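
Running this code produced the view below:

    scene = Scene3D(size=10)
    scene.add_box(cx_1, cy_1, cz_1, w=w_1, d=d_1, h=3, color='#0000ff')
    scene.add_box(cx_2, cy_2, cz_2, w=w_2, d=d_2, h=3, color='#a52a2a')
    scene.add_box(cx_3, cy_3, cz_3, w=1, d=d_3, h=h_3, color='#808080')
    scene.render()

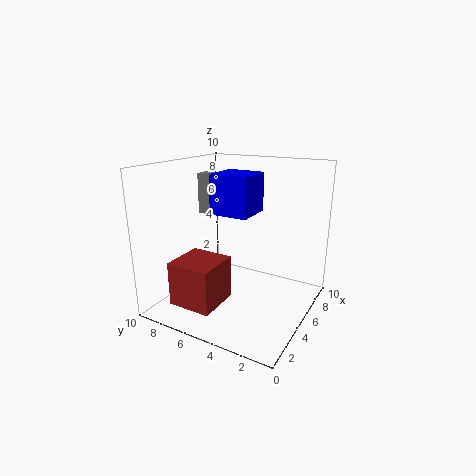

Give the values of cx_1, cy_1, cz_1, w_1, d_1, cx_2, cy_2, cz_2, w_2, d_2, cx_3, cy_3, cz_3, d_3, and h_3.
cx_1 = 6; cy_1 = 5; cz_1 = 6; w_1 = 3; d_1 = 3; cx_2 = 1; cy_2 = 5; cz_2 = 1; w_2 = 3; d_2 = 3; cx_3 = 6; cy_3 = 8; cz_3 = 6; d_3 = 1; h_3 = 3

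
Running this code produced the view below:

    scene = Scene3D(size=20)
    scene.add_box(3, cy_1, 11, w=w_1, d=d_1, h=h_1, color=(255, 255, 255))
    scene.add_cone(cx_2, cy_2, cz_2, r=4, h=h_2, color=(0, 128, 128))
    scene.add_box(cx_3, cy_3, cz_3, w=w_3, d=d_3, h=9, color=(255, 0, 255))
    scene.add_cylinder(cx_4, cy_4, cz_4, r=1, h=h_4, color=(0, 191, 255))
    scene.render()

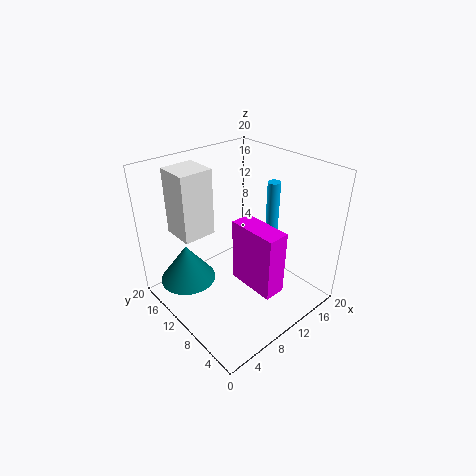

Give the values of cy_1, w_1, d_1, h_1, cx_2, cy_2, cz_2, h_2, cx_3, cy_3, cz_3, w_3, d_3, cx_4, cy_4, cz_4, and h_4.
cy_1 = 12; w_1 = 4.5; d_1 = 4.5; h_1 = 9; cx_2 = 4.5; cy_2 = 15; cz_2 = 3; h_2 = 5.5; cx_3 = 9; cy_3 = 3; cz_3 = 4; w_3 = 3; d_3 = 7; cx_4 = 18.5; cy_4 = 11.5; cz_4 = 6; h_4 = 9.5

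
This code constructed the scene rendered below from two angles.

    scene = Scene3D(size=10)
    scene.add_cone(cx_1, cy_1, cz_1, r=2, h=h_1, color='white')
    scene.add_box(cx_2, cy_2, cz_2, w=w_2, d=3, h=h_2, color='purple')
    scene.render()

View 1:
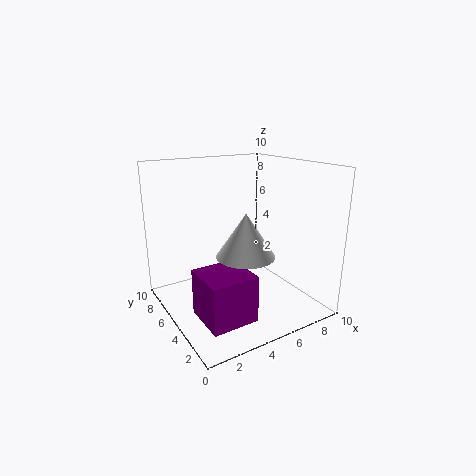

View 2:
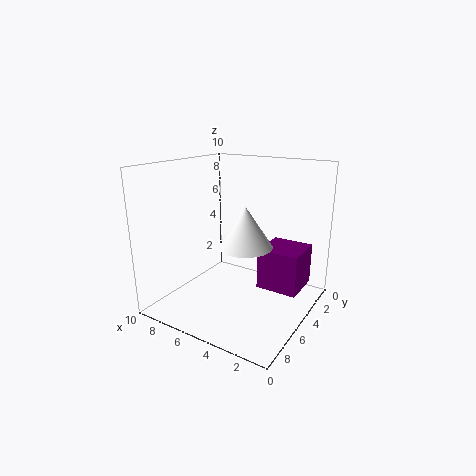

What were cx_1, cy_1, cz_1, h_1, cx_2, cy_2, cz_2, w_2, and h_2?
cx_1 = 5
cy_1 = 4
cz_1 = 4
h_1 = 3
cx_2 = 1
cy_2 = 1
cz_2 = 1
w_2 = 3
h_2 = 3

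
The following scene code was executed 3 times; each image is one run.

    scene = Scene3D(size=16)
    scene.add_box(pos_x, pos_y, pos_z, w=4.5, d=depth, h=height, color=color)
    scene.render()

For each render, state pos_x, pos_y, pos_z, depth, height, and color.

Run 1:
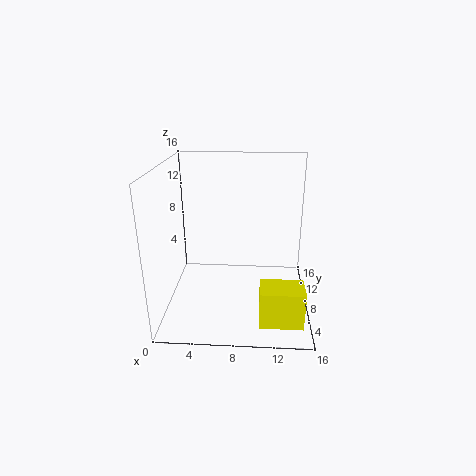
pos_x = 10.5
pos_y = 1.5
pos_z = 1
depth = 3
height = 4
color = 'yellow'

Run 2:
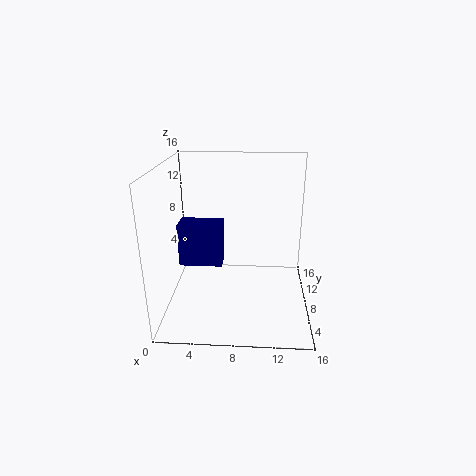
pos_x = 2
pos_y = 5
pos_z = 6
depth = 2.5
height = 4.5
color = 'navy'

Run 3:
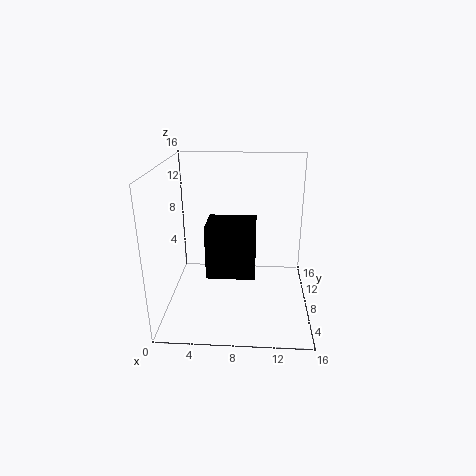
pos_x = 5.5
pos_y = 1
pos_z = 7
depth = 3.5
height = 5
color = 'black'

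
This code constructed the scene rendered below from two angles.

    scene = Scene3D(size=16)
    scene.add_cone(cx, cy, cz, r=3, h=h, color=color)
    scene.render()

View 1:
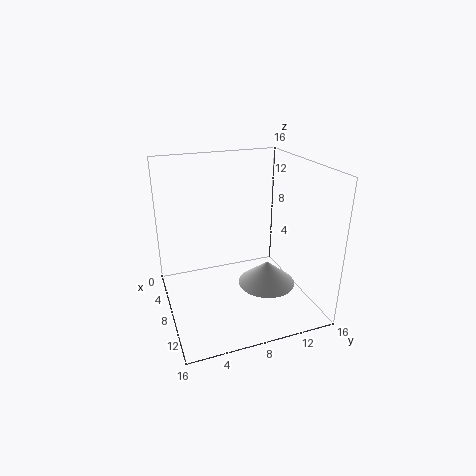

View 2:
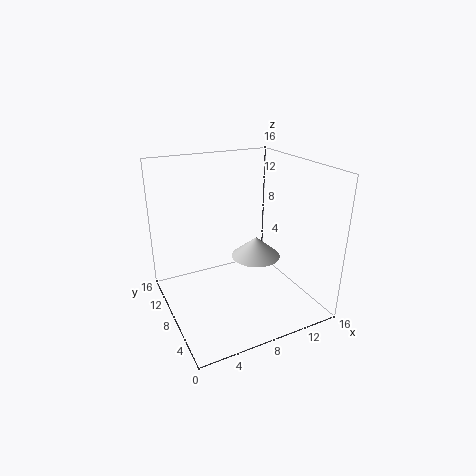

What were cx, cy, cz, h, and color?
cx = 11.5
cy = 10
cz = 4
h = 2.5
color = 'lightgray'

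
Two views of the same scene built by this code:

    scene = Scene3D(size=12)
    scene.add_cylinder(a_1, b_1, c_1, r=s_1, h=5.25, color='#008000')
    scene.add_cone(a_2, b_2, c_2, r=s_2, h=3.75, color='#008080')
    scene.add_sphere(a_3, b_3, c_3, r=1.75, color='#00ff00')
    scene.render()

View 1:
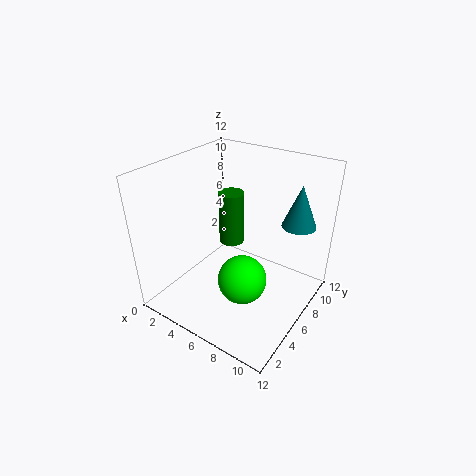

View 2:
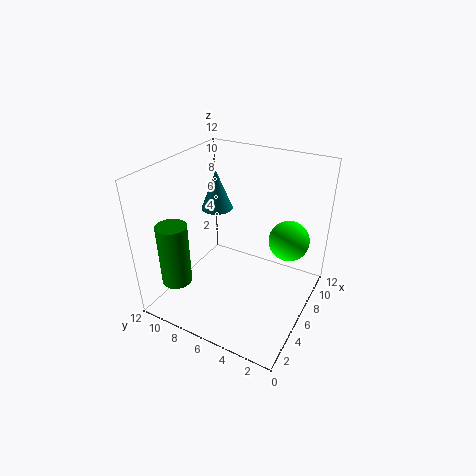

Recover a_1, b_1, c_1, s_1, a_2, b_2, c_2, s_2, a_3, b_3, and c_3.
a_1 = 2.5
b_1 = 10
c_1 = 2.5
s_1 = 1.25
a_2 = 9.5
b_2 = 10.25
c_2 = 6.25
s_2 = 1.5
a_3 = 8.75
b_3 = 2.5
c_3 = 5.25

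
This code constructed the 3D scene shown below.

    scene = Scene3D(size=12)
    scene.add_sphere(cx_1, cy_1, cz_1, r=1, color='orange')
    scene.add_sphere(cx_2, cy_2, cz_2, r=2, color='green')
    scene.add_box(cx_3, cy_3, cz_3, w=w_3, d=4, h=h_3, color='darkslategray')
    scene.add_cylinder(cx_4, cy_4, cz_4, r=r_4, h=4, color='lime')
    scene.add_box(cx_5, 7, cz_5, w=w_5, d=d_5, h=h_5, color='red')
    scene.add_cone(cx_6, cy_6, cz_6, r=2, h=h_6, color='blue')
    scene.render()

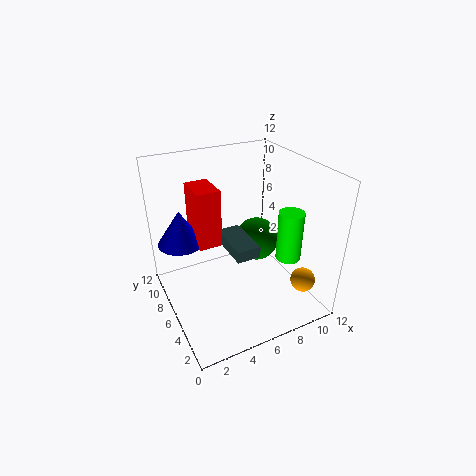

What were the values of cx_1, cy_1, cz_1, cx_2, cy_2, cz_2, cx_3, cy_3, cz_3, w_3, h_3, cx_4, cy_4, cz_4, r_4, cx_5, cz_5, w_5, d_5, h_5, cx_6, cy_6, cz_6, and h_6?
cx_1 = 10; cy_1 = 2; cz_1 = 3; cx_2 = 9; cy_2 = 8; cz_2 = 4; cx_3 = 5; cy_3 = 4; cz_3 = 5; w_3 = 2; h_3 = 1; cx_4 = 9; cy_4 = 3; cz_4 = 5; r_4 = 1; cx_5 = 3; cz_5 = 5; w_5 = 2; d_5 = 3; h_5 = 5; cx_6 = 2; cy_6 = 9; cz_6 = 5; h_6 = 3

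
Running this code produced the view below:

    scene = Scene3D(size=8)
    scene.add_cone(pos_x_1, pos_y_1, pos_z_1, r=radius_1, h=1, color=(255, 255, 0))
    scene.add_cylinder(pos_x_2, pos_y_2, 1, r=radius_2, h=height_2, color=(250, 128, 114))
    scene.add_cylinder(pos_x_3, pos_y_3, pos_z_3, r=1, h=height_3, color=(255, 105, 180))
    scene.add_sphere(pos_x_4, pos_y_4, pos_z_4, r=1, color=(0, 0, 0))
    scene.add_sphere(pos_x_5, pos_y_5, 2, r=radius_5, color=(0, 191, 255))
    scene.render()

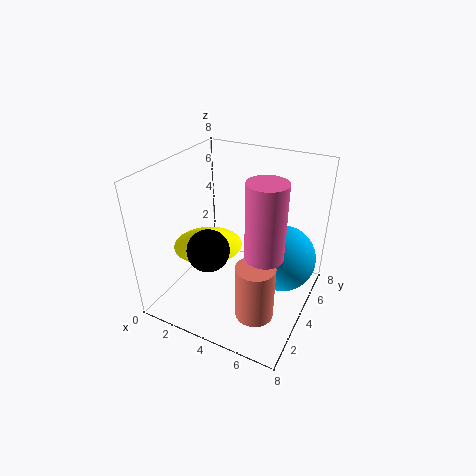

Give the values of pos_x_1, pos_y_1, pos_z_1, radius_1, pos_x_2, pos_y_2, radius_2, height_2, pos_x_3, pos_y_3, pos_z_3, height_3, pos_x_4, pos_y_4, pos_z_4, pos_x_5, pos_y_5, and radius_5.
pos_x_1 = 2; pos_y_1 = 4; pos_z_1 = 3; radius_1 = 2; pos_x_2 = 6; pos_y_2 = 2; radius_2 = 1; height_2 = 3; pos_x_3 = 6; pos_y_3 = 3; pos_z_3 = 4; height_3 = 4; pos_x_4 = 4; pos_y_4 = 1; pos_z_4 = 5; pos_x_5 = 6; pos_y_5 = 6; radius_5 = 2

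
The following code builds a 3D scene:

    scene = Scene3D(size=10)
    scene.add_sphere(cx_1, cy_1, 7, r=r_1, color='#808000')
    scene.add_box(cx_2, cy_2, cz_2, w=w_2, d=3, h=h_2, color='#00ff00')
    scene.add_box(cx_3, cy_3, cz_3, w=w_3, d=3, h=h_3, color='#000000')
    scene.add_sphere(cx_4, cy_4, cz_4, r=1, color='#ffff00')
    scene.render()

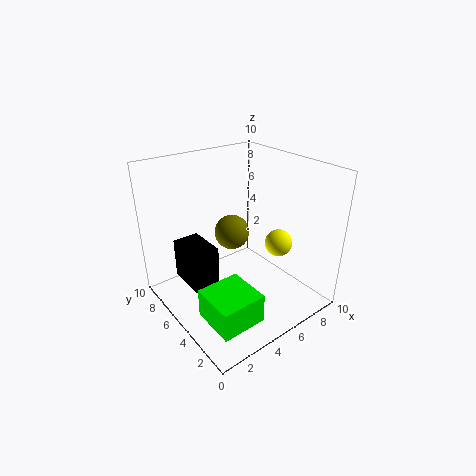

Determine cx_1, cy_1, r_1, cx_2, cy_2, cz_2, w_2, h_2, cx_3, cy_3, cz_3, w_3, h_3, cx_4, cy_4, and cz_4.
cx_1 = 3
cy_1 = 3
r_1 = 1
cx_2 = 1
cy_2 = 1
cz_2 = 1
w_2 = 3
h_2 = 2
cx_3 = 2
cy_3 = 6
cz_3 = 1
w_3 = 2
h_3 = 3
cx_4 = 8
cy_4 = 4
cz_4 = 4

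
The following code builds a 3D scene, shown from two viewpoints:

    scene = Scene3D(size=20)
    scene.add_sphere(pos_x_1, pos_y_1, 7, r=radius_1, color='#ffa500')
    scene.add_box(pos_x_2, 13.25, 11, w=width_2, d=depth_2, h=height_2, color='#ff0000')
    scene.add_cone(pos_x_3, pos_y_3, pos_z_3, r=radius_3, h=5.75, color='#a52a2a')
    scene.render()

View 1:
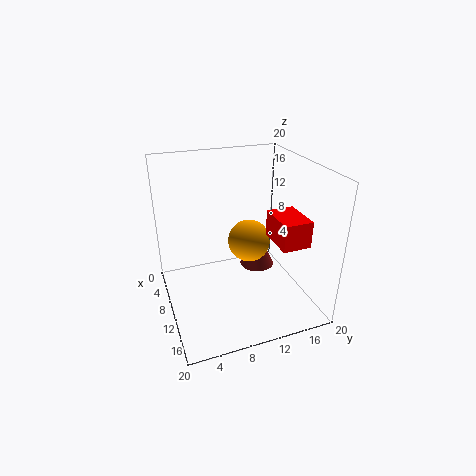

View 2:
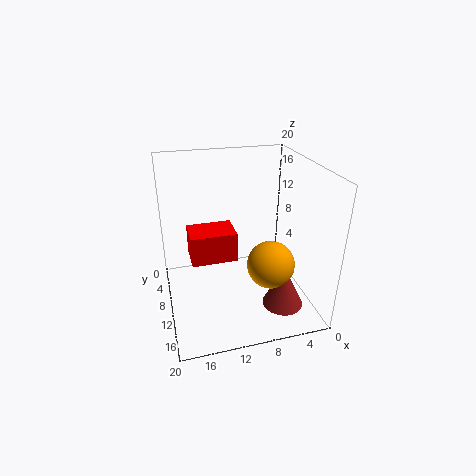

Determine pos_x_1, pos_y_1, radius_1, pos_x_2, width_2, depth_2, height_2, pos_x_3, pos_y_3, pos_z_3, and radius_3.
pos_x_1 = 6.25
pos_y_1 = 13.25
radius_1 = 3.25
pos_x_2 = 12
width_2 = 5.25
depth_2 = 3.75
height_2 = 3.5
pos_x_3 = 5
pos_y_3 = 15.25
pos_z_3 = 1.75
radius_3 = 2.75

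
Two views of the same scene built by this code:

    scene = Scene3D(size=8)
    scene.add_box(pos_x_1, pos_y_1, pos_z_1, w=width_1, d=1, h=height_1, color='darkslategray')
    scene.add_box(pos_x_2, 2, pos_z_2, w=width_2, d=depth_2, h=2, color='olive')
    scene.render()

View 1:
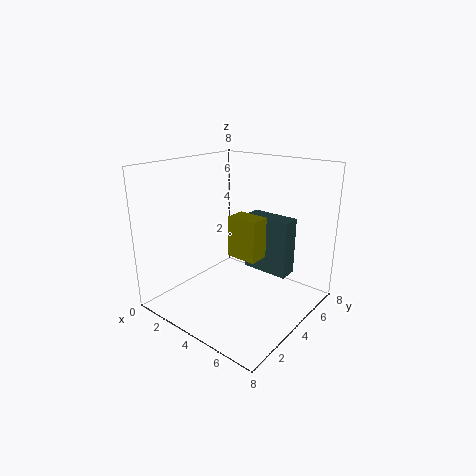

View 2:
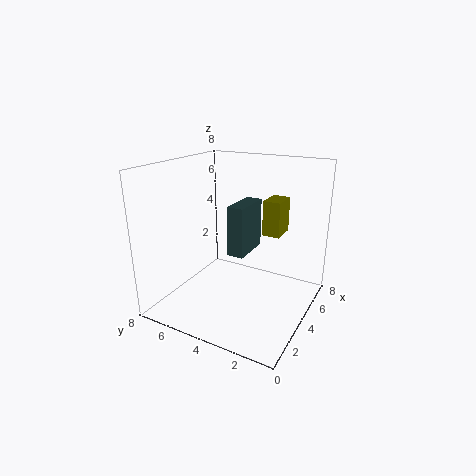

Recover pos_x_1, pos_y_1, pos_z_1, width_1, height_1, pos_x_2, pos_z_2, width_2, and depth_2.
pos_x_1 = 4.5; pos_y_1 = 4; pos_z_1 = 2.5; width_1 = 2.5; height_1 = 3; pos_x_2 = 5; pos_z_2 = 4; width_2 = 1.5; depth_2 = 1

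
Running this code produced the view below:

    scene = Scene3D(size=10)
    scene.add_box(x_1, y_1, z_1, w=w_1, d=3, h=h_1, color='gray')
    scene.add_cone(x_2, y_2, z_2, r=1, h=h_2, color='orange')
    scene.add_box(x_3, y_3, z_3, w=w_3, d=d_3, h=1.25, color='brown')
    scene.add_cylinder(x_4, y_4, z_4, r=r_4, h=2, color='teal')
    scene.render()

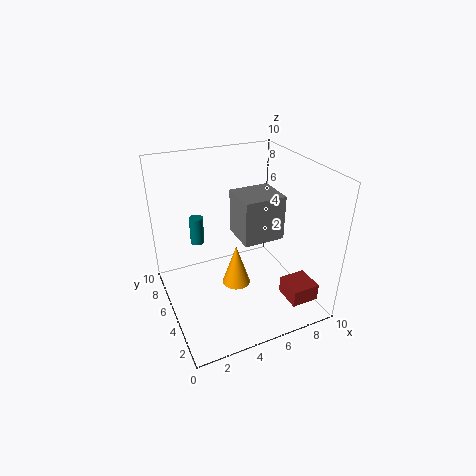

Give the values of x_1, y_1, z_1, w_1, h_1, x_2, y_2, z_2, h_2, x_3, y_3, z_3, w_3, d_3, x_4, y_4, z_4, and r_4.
x_1 = 6
y_1 = 5.75
z_1 = 3.5
w_1 = 3.25
h_1 = 3.5
x_2 = 4.75
y_2 = 4.75
z_2 = 1.5
h_2 = 3
x_3 = 7.75
y_3 = 1.5
z_3 = 0.5
w_3 = 2
d_3 = 2
x_4 = 2.75
y_4 = 7.25
z_4 = 4
r_4 = 0.5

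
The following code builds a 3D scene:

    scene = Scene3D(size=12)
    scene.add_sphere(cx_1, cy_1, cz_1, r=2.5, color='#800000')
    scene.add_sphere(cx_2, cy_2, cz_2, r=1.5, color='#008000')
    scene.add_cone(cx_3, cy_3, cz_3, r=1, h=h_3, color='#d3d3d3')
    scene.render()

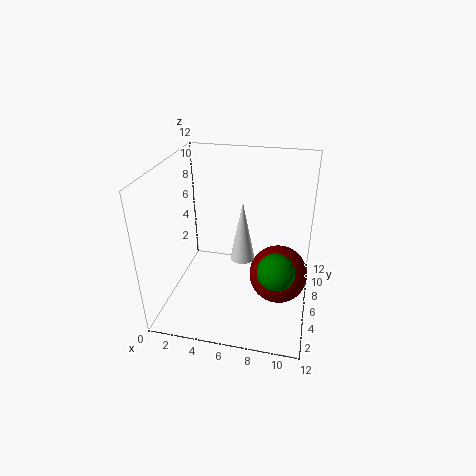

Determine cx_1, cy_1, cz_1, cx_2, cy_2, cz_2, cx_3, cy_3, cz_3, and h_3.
cx_1 = 9.5, cy_1 = 6.5, cz_1 = 2.5, cx_2 = 9.5, cy_2 = 4, cz_2 = 4.5, cx_3 = 6.5, cy_3 = 5.5, cz_3 = 4.5, h_3 = 5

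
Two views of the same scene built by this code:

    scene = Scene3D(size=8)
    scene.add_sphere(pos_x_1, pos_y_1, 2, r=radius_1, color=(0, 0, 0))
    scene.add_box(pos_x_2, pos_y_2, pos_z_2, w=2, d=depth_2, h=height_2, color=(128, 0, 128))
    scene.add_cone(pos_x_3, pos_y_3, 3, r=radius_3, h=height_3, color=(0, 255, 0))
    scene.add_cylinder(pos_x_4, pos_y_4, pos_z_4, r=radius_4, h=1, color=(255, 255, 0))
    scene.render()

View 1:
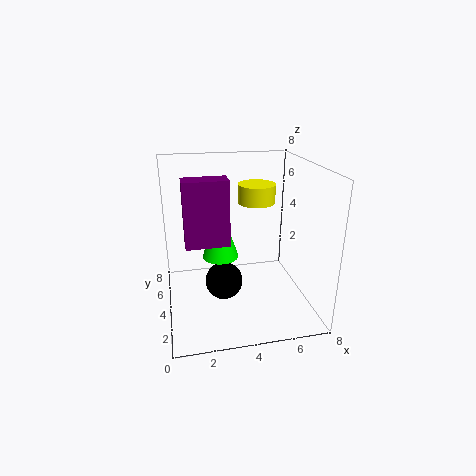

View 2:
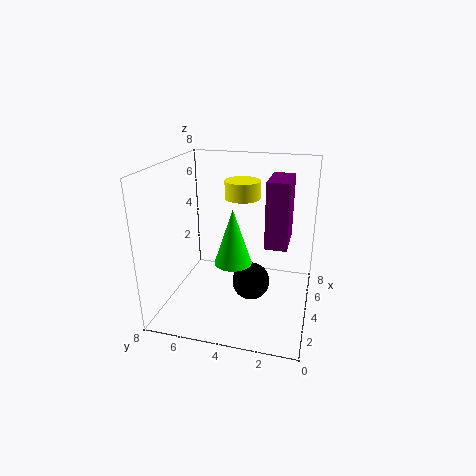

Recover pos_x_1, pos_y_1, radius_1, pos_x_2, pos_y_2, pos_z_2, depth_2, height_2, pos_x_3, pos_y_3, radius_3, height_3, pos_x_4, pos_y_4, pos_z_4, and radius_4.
pos_x_1 = 3, pos_y_1 = 3, radius_1 = 1, pos_x_2 = 1, pos_y_2 = 1, pos_z_2 = 5, depth_2 = 1, height_2 = 3, pos_x_3 = 3, pos_y_3 = 4, radius_3 = 1, height_3 = 3, pos_x_4 = 5, pos_y_4 = 4, pos_z_4 = 6, radius_4 = 1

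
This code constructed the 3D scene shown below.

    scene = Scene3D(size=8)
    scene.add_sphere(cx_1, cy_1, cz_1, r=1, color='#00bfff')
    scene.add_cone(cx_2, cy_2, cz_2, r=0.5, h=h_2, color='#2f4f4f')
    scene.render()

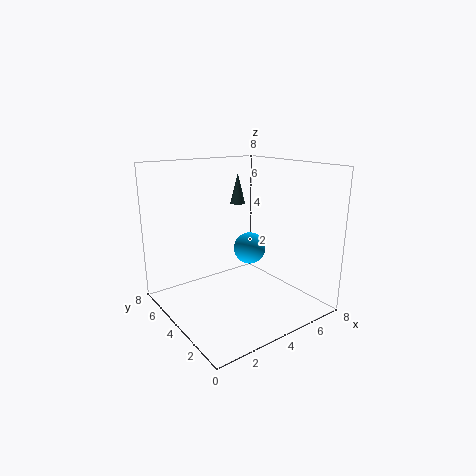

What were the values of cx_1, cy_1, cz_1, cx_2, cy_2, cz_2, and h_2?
cx_1 = 6, cy_1 = 5.5, cz_1 = 2.5, cx_2 = 6.5, cy_2 = 7.5, cz_2 = 5, h_2 = 2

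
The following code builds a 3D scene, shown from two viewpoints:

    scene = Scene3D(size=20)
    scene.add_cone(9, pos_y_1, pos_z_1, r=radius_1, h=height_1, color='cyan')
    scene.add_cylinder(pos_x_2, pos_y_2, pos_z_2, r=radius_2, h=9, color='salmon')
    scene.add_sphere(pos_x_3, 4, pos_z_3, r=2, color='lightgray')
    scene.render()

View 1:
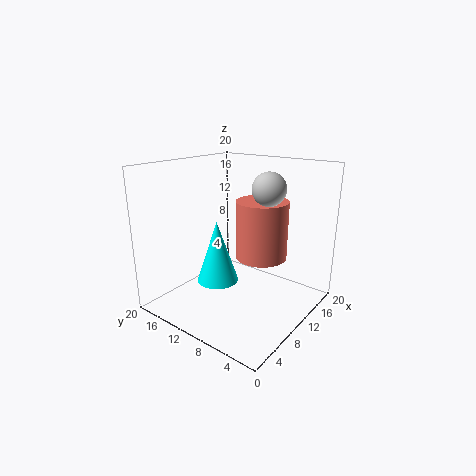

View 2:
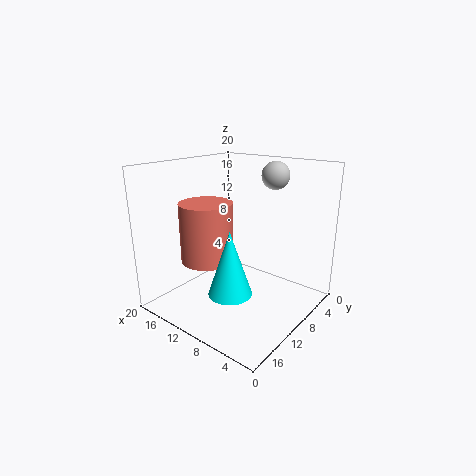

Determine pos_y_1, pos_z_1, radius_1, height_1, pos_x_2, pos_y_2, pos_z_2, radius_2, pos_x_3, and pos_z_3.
pos_y_1 = 13, pos_z_1 = 3, radius_1 = 3, height_1 = 9, pos_x_2 = 16, pos_y_2 = 10, pos_z_2 = 5, radius_2 = 4, pos_x_3 = 8, pos_z_3 = 18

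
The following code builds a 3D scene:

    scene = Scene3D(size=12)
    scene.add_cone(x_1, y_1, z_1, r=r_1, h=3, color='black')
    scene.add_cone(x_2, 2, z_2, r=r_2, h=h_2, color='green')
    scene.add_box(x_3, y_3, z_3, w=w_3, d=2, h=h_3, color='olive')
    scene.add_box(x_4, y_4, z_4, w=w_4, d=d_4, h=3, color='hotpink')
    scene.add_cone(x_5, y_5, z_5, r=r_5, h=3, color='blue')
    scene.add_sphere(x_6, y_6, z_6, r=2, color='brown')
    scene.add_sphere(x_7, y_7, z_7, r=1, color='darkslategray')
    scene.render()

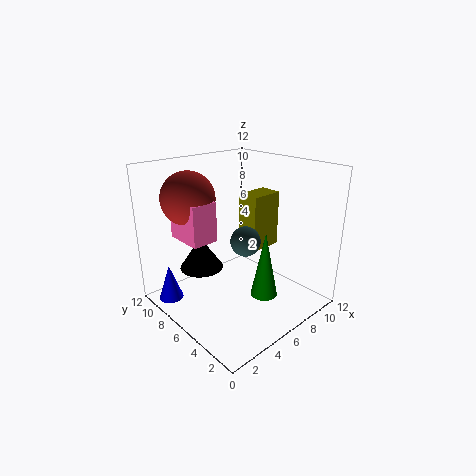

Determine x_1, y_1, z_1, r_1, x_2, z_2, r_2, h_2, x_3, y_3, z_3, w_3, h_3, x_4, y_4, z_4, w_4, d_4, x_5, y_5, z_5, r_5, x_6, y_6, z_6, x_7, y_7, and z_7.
x_1 = 5, y_1 = 10, z_1 = 2, r_1 = 2, x_2 = 5, z_2 = 3, r_2 = 1, h_2 = 5, x_3 = 8, y_3 = 6, z_3 = 4, w_3 = 3, h_3 = 5, x_4 = 1, y_4 = 5, z_4 = 7, w_4 = 2, d_4 = 3, x_5 = 1, y_5 = 9, z_5 = 1, r_5 = 1, x_6 = 2, y_6 = 7, z_6 = 10, x_7 = 3, y_7 = 2, z_7 = 8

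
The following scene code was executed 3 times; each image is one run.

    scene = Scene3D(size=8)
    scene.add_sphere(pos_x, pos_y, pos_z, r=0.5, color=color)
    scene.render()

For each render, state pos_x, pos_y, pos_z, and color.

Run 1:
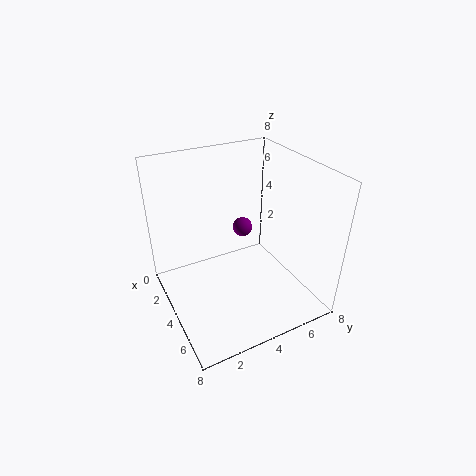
pos_x = 4.5
pos_y = 4
pos_z = 5
color = 'purple'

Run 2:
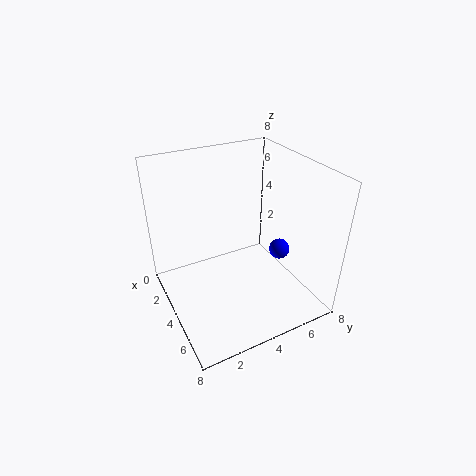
pos_x = 6.5
pos_y = 5
pos_z = 4.5
color = 'blue'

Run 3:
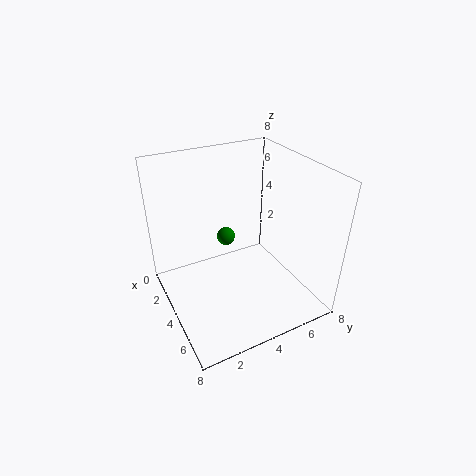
pos_x = 3.5
pos_y = 3.5
pos_z = 4
color = 'green'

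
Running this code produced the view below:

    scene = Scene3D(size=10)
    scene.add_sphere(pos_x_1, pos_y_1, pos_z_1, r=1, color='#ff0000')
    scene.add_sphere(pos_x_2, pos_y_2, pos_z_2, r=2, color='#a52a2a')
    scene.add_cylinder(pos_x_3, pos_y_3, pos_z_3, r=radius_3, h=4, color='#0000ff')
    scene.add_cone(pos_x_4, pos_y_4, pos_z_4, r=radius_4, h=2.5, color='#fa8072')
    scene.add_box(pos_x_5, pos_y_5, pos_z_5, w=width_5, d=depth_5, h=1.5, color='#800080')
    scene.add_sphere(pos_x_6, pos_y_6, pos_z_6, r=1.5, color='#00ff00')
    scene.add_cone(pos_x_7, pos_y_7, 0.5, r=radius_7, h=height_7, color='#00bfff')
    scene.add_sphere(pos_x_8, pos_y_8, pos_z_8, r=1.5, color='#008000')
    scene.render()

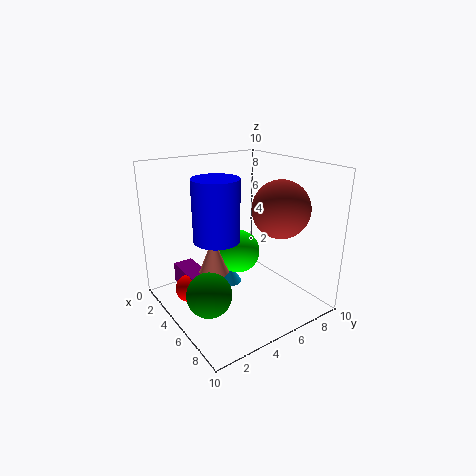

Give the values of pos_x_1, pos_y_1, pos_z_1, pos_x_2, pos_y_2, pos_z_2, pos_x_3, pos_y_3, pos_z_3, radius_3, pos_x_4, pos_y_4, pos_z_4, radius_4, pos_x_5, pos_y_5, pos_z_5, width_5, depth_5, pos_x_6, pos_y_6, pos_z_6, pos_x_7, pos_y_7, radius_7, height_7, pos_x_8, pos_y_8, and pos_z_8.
pos_x_1 = 3, pos_y_1 = 2, pos_z_1 = 1, pos_x_2 = 6.5, pos_y_2 = 7.5, pos_z_2 = 7, pos_x_3 = 5.5, pos_y_3 = 3, pos_z_3 = 5.5, radius_3 = 1.5, pos_x_4 = 5, pos_y_4 = 3, pos_z_4 = 3, radius_4 = 1, pos_x_5 = 0.5, pos_y_5 = 2, pos_z_5 = 0.5, width_5 = 3, depth_5 = 1.5, pos_x_6 = 5, pos_y_6 = 5, pos_z_6 = 4, pos_x_7 = 3, pos_y_7 = 5.5, radius_7 = 1, height_7 = 1.5, pos_x_8 = 6, pos_y_8 = 2, pos_z_8 = 2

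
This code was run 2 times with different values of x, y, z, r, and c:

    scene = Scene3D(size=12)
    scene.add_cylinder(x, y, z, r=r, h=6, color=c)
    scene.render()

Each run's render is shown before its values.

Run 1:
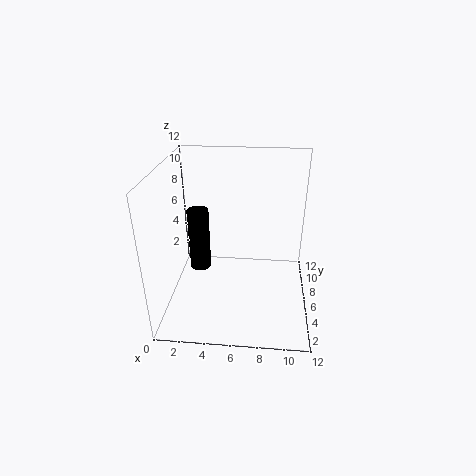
x = 2, y = 9, z = 1, r = 1, c = 'black'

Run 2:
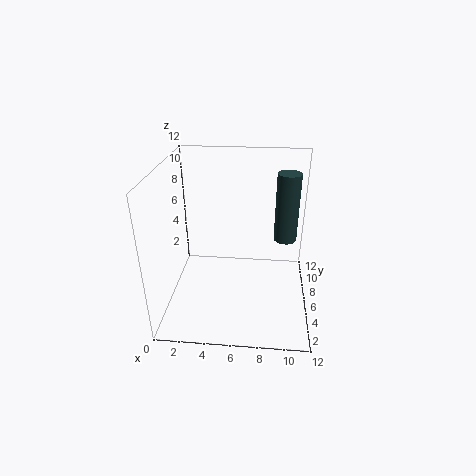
x = 10, y = 8, z = 5, r = 1, c = 'darkslategray'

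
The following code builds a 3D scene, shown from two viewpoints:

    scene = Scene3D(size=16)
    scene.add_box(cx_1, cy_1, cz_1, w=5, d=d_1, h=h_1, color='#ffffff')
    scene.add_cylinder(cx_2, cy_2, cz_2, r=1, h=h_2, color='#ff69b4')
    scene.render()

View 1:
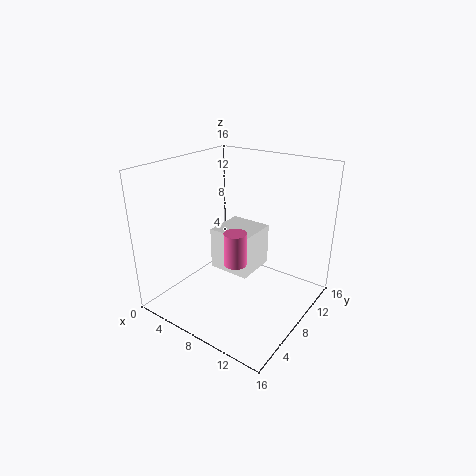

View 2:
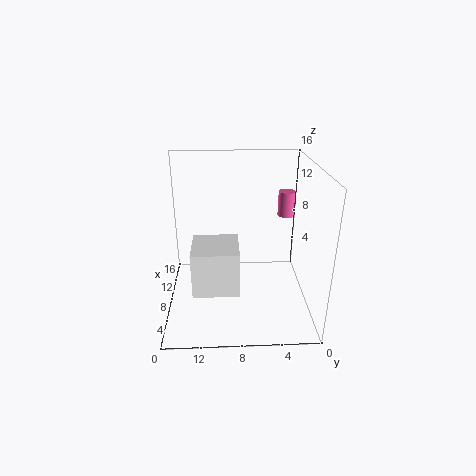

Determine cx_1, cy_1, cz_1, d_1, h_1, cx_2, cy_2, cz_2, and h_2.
cx_1 = 4; cy_1 = 8; cz_1 = 3; d_1 = 5; h_1 = 5; cx_2 = 12; cy_2 = 2; cz_2 = 9; h_2 = 3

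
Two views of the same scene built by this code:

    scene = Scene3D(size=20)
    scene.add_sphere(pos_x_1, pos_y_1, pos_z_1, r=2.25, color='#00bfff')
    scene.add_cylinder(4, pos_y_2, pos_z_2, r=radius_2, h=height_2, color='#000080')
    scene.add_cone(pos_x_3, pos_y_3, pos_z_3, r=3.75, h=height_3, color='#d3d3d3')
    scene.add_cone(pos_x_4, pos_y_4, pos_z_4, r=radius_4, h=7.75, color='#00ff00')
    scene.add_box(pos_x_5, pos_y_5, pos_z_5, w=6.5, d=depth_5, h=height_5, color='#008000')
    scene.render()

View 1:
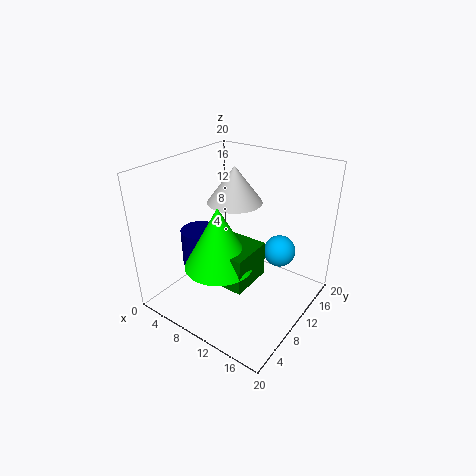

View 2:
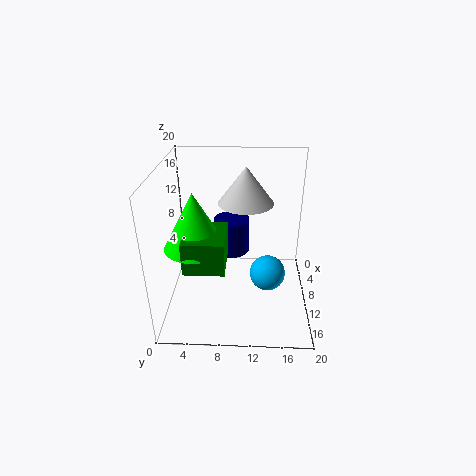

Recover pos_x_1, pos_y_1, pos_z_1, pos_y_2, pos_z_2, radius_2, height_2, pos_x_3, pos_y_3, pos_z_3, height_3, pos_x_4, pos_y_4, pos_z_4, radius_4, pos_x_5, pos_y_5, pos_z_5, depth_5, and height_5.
pos_x_1 = 14.5
pos_y_1 = 14
pos_z_1 = 7.5
pos_y_2 = 8.75
pos_z_2 = 4.5
radius_2 = 2.75
height_2 = 5.5
pos_x_3 = 8.75
pos_y_3 = 11
pos_z_3 = 14.75
height_3 = 5
pos_x_4 = 11.25
pos_y_4 = 4.25
pos_z_4 = 9.25
radius_4 = 4.25
pos_x_5 = 8.75
pos_y_5 = 3
pos_z_5 = 7.25
depth_5 = 5.5
height_5 = 4.5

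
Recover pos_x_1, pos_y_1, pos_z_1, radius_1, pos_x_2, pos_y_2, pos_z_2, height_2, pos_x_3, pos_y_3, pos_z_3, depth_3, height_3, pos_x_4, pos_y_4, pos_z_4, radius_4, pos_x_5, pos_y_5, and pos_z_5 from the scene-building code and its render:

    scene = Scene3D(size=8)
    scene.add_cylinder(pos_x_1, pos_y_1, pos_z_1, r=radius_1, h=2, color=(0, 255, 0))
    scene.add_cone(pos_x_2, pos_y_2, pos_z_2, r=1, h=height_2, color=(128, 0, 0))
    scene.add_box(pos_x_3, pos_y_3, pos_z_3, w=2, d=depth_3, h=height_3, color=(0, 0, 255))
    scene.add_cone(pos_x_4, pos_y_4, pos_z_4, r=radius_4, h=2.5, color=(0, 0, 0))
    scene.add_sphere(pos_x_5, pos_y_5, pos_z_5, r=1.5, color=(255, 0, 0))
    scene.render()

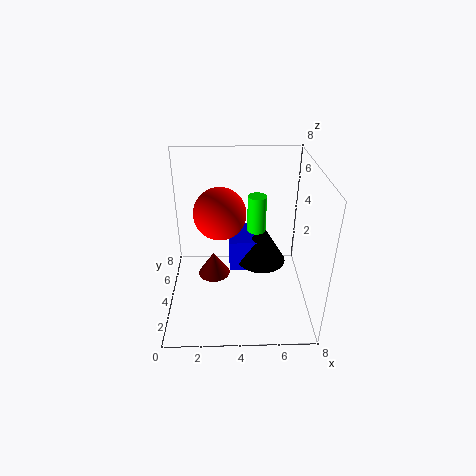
pos_x_1 = 5; pos_y_1 = 4; pos_z_1 = 4.5; radius_1 = 0.5; pos_x_2 = 2.5; pos_y_2 = 5.5; pos_z_2 = 0.5; height_2 = 1.5; pos_x_3 = 3.5; pos_y_3 = 5; pos_z_3 = 1; depth_3 = 2.5; height_3 = 2; pos_x_4 = 5.5; pos_y_4 = 5.5; pos_z_4 = 1.5; radius_4 = 1.5; pos_x_5 = 3; pos_y_5 = 5; pos_z_5 = 5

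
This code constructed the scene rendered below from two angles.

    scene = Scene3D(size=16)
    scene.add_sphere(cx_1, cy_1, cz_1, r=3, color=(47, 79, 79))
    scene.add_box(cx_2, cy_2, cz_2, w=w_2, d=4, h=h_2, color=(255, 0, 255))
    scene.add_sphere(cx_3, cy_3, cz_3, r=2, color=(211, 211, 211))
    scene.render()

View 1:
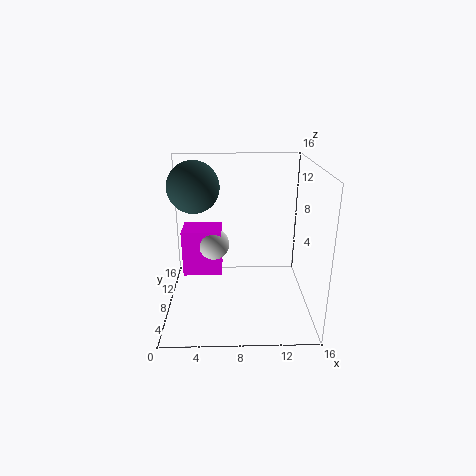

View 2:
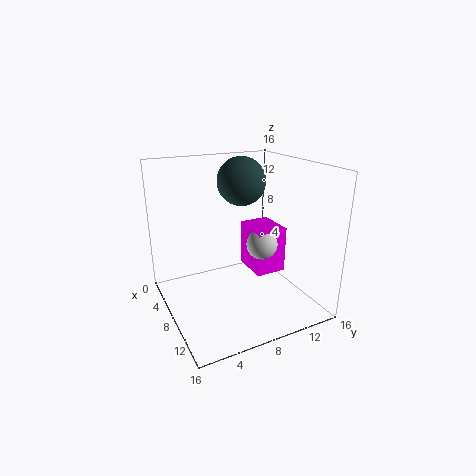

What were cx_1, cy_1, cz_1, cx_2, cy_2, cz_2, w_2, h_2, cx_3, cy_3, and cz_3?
cx_1 = 3; cy_1 = 11; cz_1 = 13; cx_2 = 1; cy_2 = 12; cz_2 = 1; w_2 = 5; h_2 = 6; cx_3 = 5; cy_3 = 13; cz_3 = 5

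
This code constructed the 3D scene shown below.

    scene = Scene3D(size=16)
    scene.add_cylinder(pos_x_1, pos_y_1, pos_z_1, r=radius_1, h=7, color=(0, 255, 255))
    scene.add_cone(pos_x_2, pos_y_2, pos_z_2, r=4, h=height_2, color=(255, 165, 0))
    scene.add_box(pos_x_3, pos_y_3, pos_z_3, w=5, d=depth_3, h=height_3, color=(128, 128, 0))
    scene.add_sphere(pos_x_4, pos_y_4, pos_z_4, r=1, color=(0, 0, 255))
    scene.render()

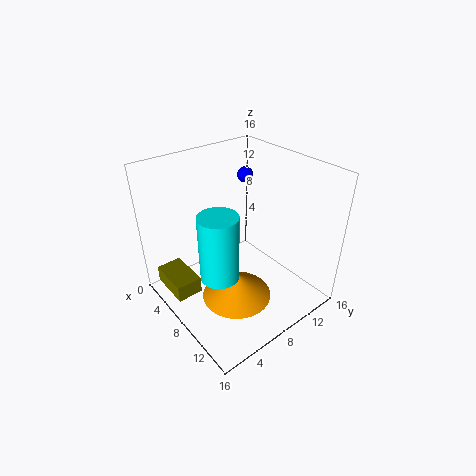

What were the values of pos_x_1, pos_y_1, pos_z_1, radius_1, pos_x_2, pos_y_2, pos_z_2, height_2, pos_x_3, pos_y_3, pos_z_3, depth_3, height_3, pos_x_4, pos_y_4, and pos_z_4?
pos_x_1 = 10; pos_y_1 = 4; pos_z_1 = 6; radius_1 = 2; pos_x_2 = 9; pos_y_2 = 7; pos_z_2 = 1; height_2 = 3; pos_x_3 = 1; pos_y_3 = 1; pos_z_3 = 1; depth_3 = 3; height_3 = 2; pos_x_4 = 2; pos_y_4 = 14; pos_z_4 = 12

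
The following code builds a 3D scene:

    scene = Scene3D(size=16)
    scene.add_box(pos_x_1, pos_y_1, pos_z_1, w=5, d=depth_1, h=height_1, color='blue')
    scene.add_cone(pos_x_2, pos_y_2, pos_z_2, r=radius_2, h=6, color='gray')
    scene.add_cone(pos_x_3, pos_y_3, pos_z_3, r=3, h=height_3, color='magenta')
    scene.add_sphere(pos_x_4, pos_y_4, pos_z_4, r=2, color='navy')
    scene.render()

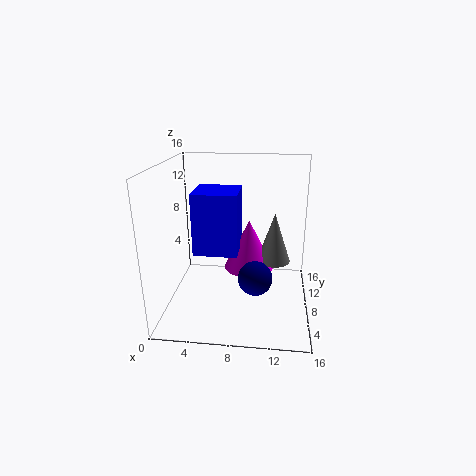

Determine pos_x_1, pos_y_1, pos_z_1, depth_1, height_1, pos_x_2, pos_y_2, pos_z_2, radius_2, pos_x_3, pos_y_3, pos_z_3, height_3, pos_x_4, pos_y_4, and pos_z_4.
pos_x_1 = 3, pos_y_1 = 7, pos_z_1 = 6, depth_1 = 5, height_1 = 7, pos_x_2 = 12, pos_y_2 = 11, pos_z_2 = 4, radius_2 = 2, pos_x_3 = 9, pos_y_3 = 11, pos_z_3 = 3, height_3 = 6, pos_x_4 = 10, pos_y_4 = 8, pos_z_4 = 3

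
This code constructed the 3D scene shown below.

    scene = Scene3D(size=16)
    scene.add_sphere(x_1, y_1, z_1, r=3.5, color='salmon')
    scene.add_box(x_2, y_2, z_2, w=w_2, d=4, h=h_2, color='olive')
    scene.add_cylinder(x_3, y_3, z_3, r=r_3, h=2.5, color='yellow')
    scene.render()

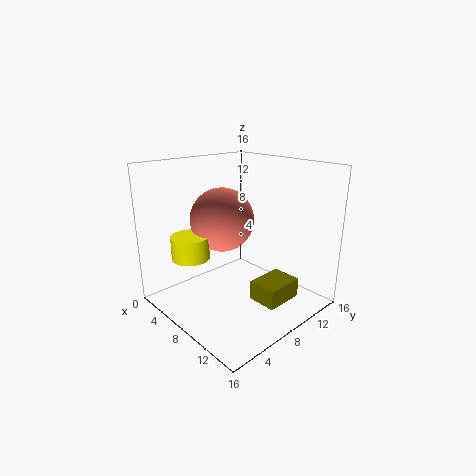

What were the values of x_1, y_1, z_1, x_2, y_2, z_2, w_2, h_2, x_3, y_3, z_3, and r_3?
x_1 = 6.5; y_1 = 7; z_1 = 10; x_2 = 12; y_2 = 6; z_2 = 3; w_2 = 3; h_2 = 2; x_3 = 6; y_3 = 3; z_3 = 6.5; r_3 = 2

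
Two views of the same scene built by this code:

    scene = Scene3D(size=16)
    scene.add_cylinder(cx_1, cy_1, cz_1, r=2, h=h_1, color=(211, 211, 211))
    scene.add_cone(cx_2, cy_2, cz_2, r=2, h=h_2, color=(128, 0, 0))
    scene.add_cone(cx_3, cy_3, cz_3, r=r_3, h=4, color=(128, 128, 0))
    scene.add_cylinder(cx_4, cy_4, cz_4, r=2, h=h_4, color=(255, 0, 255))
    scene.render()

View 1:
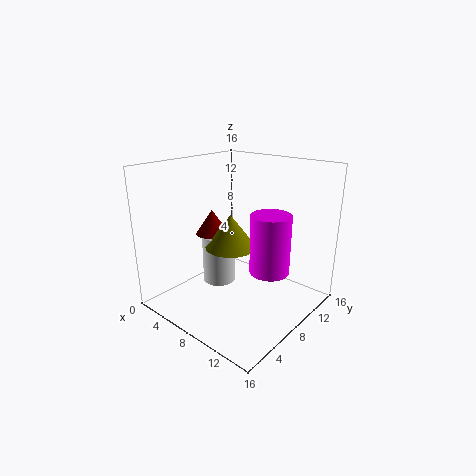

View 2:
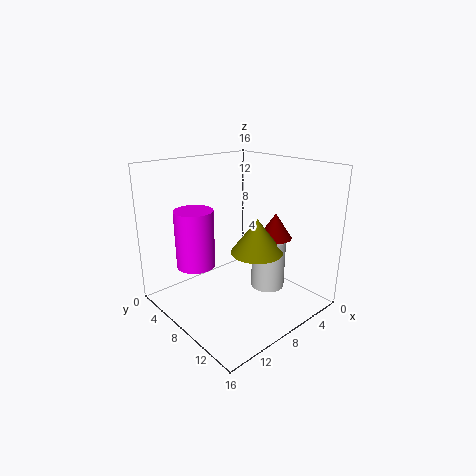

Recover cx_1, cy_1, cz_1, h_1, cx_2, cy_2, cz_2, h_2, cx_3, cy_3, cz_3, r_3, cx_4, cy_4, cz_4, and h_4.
cx_1 = 4
cy_1 = 9
cz_1 = 1
h_1 = 6
cx_2 = 3
cy_2 = 9
cz_2 = 7
h_2 = 3
cx_3 = 6
cy_3 = 9
cz_3 = 6
r_3 = 3
cx_4 = 13
cy_4 = 7
cz_4 = 6
h_4 = 6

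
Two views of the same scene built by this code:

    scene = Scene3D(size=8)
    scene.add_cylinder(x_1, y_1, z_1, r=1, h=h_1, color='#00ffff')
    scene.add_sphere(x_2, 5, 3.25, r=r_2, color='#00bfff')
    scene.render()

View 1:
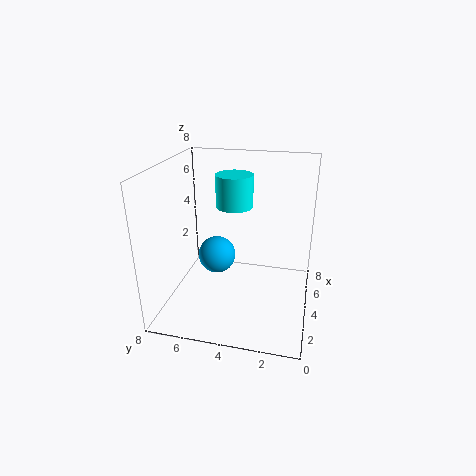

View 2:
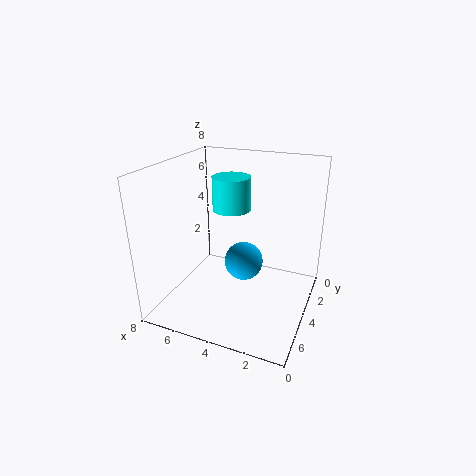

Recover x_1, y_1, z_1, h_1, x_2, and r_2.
x_1 = 4.25
y_1 = 4.25
z_1 = 5.75
h_1 = 1.75
x_2 = 3.25
r_2 = 1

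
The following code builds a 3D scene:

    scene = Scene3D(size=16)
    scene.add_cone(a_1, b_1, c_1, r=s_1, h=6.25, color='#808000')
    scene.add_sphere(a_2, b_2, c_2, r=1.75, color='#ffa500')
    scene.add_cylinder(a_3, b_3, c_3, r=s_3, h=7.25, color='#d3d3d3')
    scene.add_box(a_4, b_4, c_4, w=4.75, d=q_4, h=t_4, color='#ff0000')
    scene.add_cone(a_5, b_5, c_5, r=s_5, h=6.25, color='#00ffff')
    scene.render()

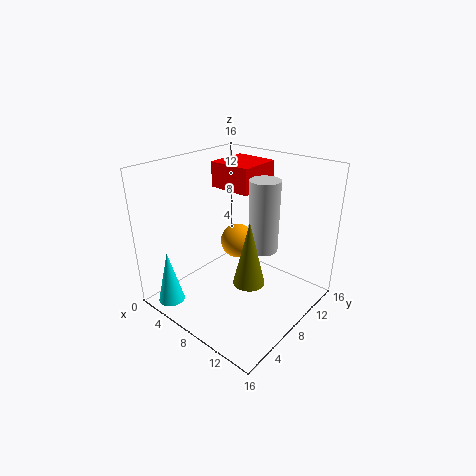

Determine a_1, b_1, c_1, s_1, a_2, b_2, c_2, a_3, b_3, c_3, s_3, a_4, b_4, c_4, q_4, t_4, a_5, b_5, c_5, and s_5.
a_1 = 12.75, b_1 = 4, c_1 = 6.5, s_1 = 1.5, a_2 = 9.25, b_2 = 6.5, c_2 = 8.75, a_3 = 11.75, b_3 = 7.5, c_3 = 8.25, s_3 = 1.5, a_4 = 4.5, b_4 = 7.75, c_4 = 13.25, q_4 = 4.75, t_4 = 2.75, a_5 = 2.5, b_5 = 2.25, c_5 = 0.25, s_5 = 1.5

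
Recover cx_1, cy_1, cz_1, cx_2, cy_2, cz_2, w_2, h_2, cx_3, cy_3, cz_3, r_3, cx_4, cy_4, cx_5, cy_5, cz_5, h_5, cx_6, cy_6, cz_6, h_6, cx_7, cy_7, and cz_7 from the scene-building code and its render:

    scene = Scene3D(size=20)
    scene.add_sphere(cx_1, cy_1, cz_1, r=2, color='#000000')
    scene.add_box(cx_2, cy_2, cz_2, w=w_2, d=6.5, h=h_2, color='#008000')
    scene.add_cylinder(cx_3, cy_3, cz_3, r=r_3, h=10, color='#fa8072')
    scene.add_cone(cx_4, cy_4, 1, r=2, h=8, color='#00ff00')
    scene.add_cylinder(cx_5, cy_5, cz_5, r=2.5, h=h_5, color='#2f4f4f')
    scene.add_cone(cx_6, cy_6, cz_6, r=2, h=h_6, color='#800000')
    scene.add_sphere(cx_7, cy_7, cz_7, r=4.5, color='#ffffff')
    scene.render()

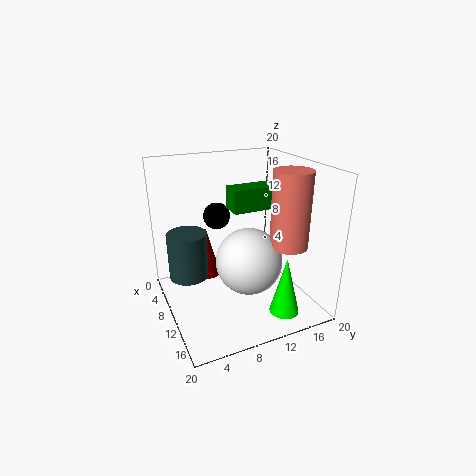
cx_1 = 4.5, cy_1 = 9, cz_1 = 11.5, cx_2 = 9.5, cy_2 = 8.5, cz_2 = 14.5, w_2 = 3, h_2 = 3, cx_3 = 15, cy_3 = 15, cz_3 = 10, r_3 = 2.5, cx_4 = 16.5, cy_4 = 14, cx_5 = 11, cy_5 = 2.5, cz_5 = 6.5, h_5 = 6, cx_6 = 5, cy_6 = 7, cz_6 = 2.5, h_6 = 7.5, cx_7 = 12.5, cy_7 = 10.5, cz_7 = 7.5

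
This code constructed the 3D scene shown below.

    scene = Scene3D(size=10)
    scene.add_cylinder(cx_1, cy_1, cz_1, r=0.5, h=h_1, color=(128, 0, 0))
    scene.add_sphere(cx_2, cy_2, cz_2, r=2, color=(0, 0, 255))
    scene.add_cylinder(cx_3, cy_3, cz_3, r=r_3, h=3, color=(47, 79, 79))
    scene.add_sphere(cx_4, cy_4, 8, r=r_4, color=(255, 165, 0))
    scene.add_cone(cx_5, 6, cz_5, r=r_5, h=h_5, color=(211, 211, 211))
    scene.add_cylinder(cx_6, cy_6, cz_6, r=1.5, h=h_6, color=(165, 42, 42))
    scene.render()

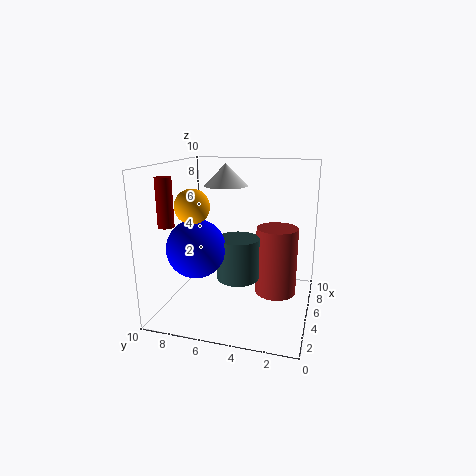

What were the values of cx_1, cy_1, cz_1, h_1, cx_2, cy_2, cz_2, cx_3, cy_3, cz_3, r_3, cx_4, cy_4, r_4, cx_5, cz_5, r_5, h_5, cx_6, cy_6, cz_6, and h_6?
cx_1 = 1.5
cy_1 = 8.5
cz_1 = 6.5
h_1 = 3
cx_2 = 3.5
cy_2 = 7.5
cz_2 = 4.5
cx_3 = 5
cy_3 = 5
cz_3 = 2
r_3 = 1.5
cx_4 = 1
cy_4 = 6.5
r_4 = 1
cx_5 = 5.5
cz_5 = 8.5
r_5 = 1.5
h_5 = 1.5
cx_6 = 6.5
cy_6 = 2.5
cz_6 = 0.5
h_6 = 5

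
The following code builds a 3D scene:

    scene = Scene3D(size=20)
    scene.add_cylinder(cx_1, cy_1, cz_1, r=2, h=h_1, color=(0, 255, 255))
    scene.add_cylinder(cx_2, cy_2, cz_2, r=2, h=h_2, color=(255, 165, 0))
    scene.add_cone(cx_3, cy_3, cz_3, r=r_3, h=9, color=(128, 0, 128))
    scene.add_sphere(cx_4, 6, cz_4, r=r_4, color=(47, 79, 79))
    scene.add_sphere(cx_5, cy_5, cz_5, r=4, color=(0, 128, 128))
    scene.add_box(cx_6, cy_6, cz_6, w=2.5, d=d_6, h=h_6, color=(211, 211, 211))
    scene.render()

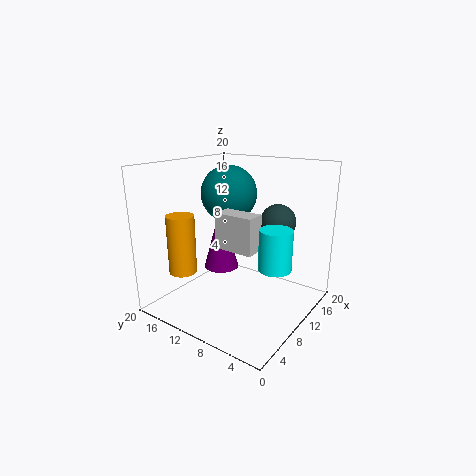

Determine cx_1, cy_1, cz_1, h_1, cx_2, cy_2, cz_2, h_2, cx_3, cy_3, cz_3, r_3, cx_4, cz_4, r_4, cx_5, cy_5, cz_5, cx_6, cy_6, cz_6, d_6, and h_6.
cx_1 = 7; cy_1 = 2.5; cz_1 = 8.5; h_1 = 5; cx_2 = 6; cy_2 = 17; cz_2 = 4.5; h_2 = 8.5; cx_3 = 10; cy_3 = 13; cz_3 = 5; r_3 = 2.5; cx_4 = 14; cz_4 = 12; r_4 = 2.5; cx_5 = 12; cy_5 = 13; cz_5 = 15.5; cx_6 = 4.5; cy_6 = 4.5; cz_6 = 10.5; d_6 = 5; h_6 = 4.5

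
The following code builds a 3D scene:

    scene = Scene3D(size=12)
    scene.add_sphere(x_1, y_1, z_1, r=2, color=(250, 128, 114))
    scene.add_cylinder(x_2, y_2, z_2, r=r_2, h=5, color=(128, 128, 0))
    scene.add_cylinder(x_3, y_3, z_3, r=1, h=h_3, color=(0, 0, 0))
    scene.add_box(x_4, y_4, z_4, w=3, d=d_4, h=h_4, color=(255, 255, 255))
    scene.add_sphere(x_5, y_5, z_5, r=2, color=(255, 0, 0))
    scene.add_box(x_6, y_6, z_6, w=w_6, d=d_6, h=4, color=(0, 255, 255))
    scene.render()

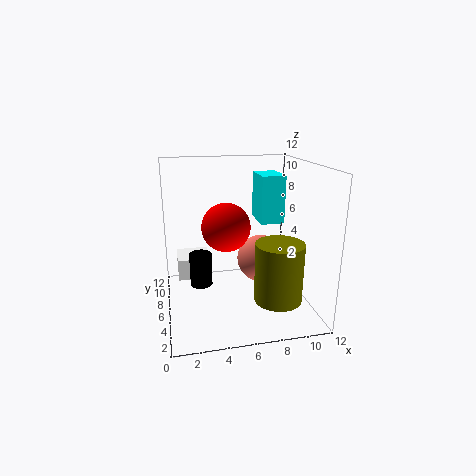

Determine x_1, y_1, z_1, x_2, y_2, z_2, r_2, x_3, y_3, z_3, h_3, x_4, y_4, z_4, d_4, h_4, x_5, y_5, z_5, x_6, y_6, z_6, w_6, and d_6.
x_1 = 8, y_1 = 6, z_1 = 4, x_2 = 9, y_2 = 4, z_2 = 1, r_2 = 2, x_3 = 3, y_3 = 8, z_3 = 1, h_3 = 3, x_4 = 1, y_4 = 9, z_4 = 1, d_4 = 3, h_4 = 2, x_5 = 5, y_5 = 6, z_5 = 7, x_6 = 8, y_6 = 6, z_6 = 7, w_6 = 2, d_6 = 3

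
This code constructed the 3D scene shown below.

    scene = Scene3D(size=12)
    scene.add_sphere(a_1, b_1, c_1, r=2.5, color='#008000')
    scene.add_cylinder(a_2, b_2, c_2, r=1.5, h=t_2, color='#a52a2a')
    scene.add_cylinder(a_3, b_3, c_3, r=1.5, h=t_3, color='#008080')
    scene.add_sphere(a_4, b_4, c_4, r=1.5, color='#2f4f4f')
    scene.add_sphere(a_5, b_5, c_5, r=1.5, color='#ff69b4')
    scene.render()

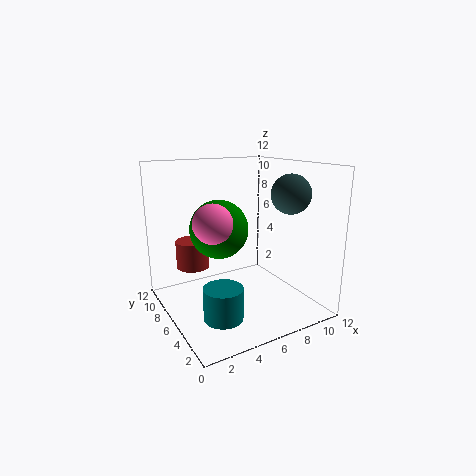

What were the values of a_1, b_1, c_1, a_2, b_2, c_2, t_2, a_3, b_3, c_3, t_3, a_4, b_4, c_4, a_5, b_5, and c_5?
a_1 = 5, b_1 = 7.5, c_1 = 6.5, a_2 = 3.5, b_2 = 10, c_2 = 2.5, t_2 = 2.5, a_3 = 3, b_3 = 3, c_3 = 1, t_3 = 2.5, a_4 = 8.5, b_4 = 2.5, c_4 = 10, a_5 = 3, b_5 = 4.5, c_5 = 8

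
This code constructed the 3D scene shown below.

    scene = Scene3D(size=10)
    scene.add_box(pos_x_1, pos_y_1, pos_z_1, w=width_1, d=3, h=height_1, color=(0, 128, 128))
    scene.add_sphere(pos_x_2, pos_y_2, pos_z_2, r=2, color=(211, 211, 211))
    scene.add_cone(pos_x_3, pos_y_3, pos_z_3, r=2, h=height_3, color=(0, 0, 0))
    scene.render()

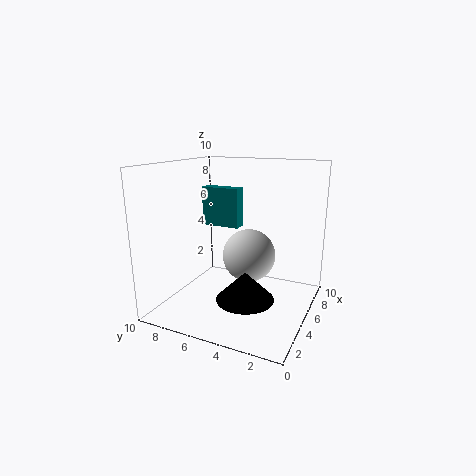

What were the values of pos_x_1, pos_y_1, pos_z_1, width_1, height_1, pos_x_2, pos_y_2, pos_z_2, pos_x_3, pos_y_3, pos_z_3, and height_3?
pos_x_1 = 7, pos_y_1 = 6, pos_z_1 = 5, width_1 = 1, height_1 = 3, pos_x_2 = 7, pos_y_2 = 5, pos_z_2 = 3, pos_x_3 = 4, pos_y_3 = 4, pos_z_3 = 1, height_3 = 2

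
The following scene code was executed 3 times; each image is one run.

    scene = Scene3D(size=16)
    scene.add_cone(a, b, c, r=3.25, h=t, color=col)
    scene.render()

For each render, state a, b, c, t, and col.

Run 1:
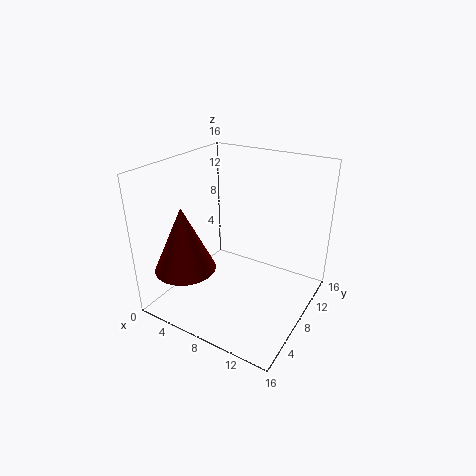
a = 4.25
b = 3.25
c = 5.5
t = 7
col = 'maroon'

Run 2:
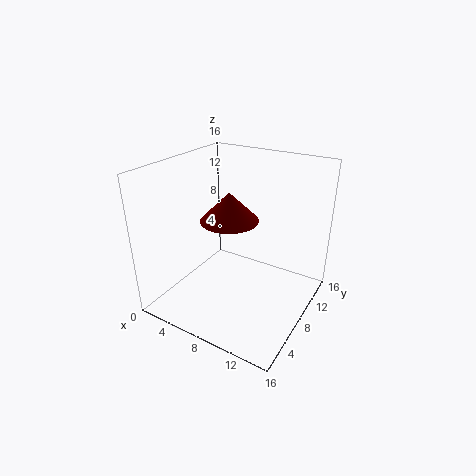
a = 6.75
b = 8.25
c = 9.75
t = 3.25
col = 'maroon'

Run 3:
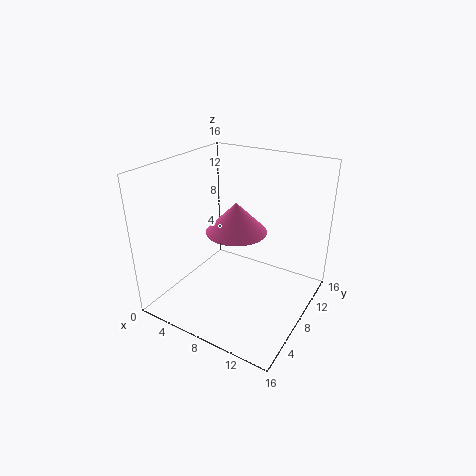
a = 8.25
b = 7.25
c = 9.25
t = 3.25
col = 'hotpink'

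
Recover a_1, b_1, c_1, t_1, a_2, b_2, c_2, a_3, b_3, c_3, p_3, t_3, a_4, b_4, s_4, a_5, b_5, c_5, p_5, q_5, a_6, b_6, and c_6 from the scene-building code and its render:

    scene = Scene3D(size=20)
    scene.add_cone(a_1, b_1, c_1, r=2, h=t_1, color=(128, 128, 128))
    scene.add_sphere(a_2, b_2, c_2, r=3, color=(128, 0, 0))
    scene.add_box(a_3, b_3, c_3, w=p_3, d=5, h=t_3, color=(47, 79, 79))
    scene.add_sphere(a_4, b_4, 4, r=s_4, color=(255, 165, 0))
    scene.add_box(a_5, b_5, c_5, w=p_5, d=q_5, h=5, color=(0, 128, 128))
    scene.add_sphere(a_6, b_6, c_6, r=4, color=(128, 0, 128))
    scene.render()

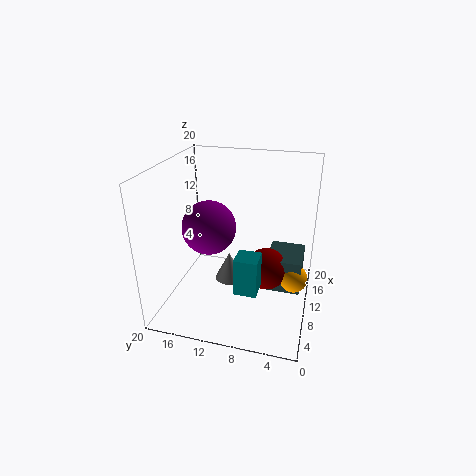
a_1 = 9, b_1 = 11, c_1 = 4, t_1 = 4, a_2 = 11, b_2 = 6, c_2 = 5, a_3 = 10, b_3 = 1, c_3 = 2, p_3 = 6, t_3 = 5, a_4 = 11, b_4 = 2, s_4 = 2, a_5 = 4, b_5 = 6, c_5 = 5, p_5 = 3, q_5 = 3, a_6 = 12, b_6 = 15, c_6 = 10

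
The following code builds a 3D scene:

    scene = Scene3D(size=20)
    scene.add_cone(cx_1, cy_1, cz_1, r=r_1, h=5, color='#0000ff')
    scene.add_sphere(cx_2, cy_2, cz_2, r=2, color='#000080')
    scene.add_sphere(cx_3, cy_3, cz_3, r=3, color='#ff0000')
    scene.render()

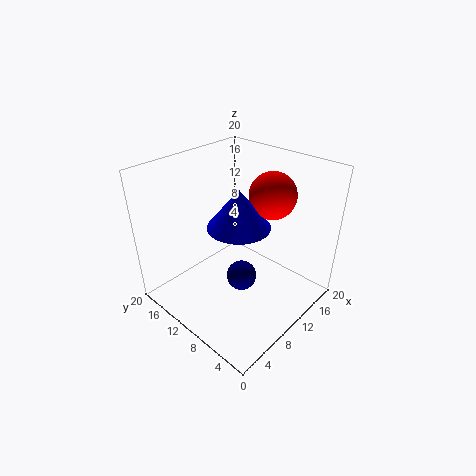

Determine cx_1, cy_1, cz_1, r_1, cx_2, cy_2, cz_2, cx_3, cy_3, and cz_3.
cx_1 = 8
cy_1 = 8
cz_1 = 13.5
r_1 = 4
cx_2 = 8
cy_2 = 7.5
cz_2 = 6
cx_3 = 12
cy_3 = 6
cz_3 = 17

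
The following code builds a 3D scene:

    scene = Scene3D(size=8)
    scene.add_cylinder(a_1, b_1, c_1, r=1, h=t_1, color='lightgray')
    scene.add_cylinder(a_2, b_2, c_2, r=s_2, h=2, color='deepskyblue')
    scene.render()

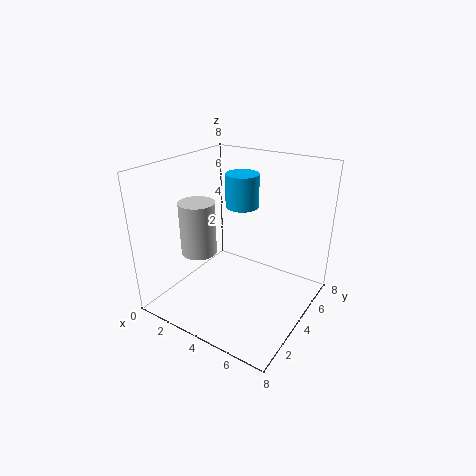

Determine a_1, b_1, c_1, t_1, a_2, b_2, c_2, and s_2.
a_1 = 2
b_1 = 3
c_1 = 3
t_1 = 3
a_2 = 3
b_2 = 6
c_2 = 5
s_2 = 1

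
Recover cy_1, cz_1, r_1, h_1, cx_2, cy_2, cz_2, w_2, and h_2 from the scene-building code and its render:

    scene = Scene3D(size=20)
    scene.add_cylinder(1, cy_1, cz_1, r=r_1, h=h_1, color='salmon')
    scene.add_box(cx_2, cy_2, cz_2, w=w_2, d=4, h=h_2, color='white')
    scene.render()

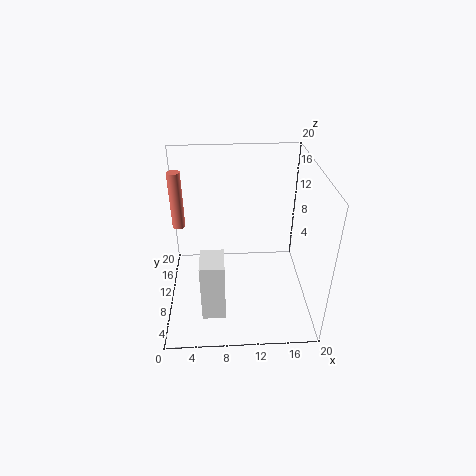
cy_1 = 17, cz_1 = 8, r_1 = 1, h_1 = 9, cx_2 = 5, cy_2 = 2, cz_2 = 3, w_2 = 3, h_2 = 8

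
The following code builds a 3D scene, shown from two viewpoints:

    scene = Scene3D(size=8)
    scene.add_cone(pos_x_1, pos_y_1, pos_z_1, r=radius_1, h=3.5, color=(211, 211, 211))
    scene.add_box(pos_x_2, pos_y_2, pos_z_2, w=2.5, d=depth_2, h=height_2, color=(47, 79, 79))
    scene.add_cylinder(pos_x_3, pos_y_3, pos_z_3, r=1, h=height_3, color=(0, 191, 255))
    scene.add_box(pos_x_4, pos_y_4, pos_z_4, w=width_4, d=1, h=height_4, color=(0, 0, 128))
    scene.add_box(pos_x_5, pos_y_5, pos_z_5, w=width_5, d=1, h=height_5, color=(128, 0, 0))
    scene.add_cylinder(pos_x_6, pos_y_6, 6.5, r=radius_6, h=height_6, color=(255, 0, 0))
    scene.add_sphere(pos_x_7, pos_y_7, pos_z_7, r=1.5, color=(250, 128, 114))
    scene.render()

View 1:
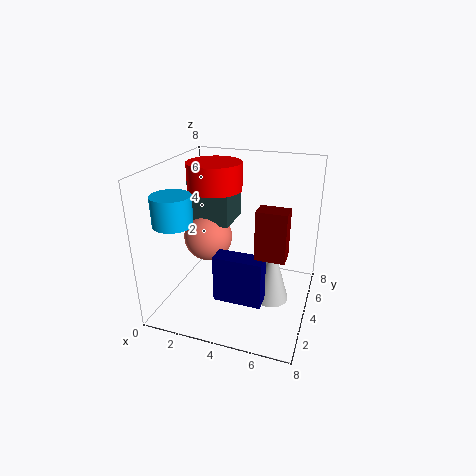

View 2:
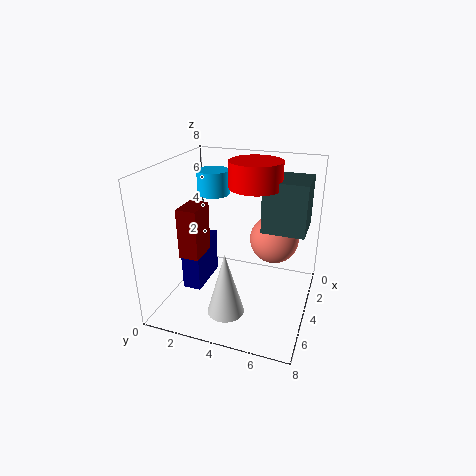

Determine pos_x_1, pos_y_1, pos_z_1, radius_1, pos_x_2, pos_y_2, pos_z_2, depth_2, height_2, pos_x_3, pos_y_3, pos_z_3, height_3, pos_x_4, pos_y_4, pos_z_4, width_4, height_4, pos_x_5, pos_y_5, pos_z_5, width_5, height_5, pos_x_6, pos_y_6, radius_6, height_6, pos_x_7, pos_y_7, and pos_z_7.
pos_x_1 = 6; pos_y_1 = 4; pos_z_1 = 0.5; radius_1 = 1; pos_x_2 = 0.5; pos_y_2 = 5; pos_z_2 = 4; depth_2 = 2.5; height_2 = 3; pos_x_3 = 1.5; pos_y_3 = 1.5; pos_z_3 = 5.5; height_3 = 1.5; pos_x_4 = 3.5; pos_y_4 = 1.5; pos_z_4 = 1.5; width_4 = 2.5; height_4 = 2.5; pos_x_5 = 5.5; pos_y_5 = 2; pos_z_5 = 4; width_5 = 1.5; height_5 = 2.5; pos_x_6 = 2.5; pos_y_6 = 4.5; radius_6 = 1.5; height_6 = 1.5; pos_x_7 = 1.5; pos_y_7 = 5.5; pos_z_7 = 3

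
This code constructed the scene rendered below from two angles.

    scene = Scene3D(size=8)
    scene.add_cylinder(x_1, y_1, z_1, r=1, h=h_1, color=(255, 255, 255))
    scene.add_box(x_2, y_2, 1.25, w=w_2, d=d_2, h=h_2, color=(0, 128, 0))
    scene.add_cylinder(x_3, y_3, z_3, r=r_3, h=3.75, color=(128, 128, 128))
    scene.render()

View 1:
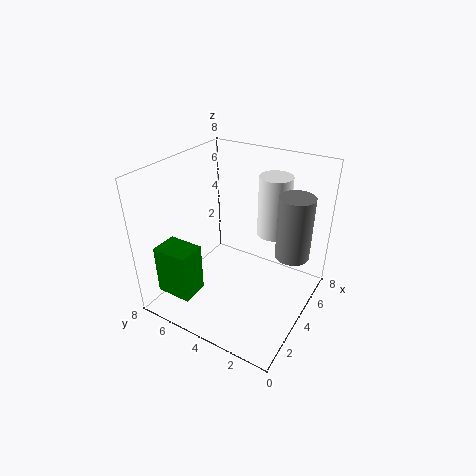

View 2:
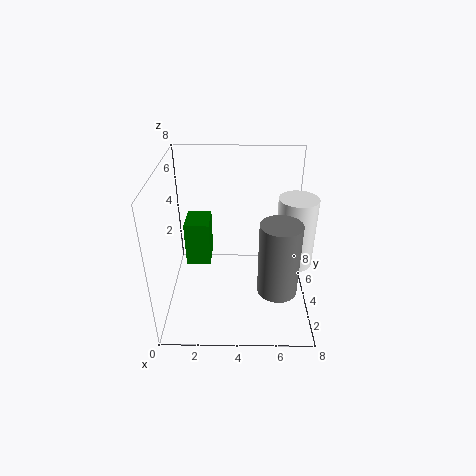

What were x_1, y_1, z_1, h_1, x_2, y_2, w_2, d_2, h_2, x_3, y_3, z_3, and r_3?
x_1 = 7
y_1 = 3.25
z_1 = 3
h_1 = 3.75
x_2 = 0.75
y_2 = 5.25
w_2 = 1.5
d_2 = 2
h_2 = 2.75
x_3 = 6
y_3 = 1.5
z_3 = 2.5
r_3 = 1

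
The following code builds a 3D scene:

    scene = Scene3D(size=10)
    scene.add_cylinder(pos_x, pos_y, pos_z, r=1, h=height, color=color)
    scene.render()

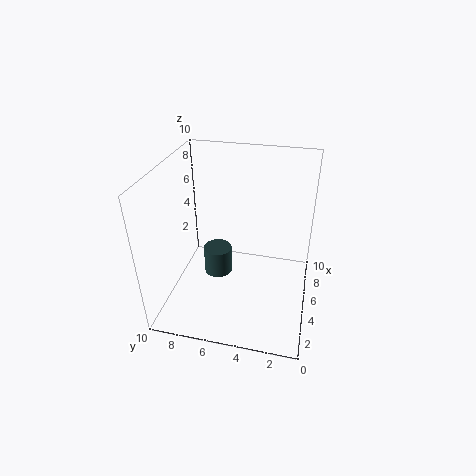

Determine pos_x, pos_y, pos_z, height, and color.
pos_x = 5; pos_y = 6.5; pos_z = 2; height = 2; color = 'darkslategray'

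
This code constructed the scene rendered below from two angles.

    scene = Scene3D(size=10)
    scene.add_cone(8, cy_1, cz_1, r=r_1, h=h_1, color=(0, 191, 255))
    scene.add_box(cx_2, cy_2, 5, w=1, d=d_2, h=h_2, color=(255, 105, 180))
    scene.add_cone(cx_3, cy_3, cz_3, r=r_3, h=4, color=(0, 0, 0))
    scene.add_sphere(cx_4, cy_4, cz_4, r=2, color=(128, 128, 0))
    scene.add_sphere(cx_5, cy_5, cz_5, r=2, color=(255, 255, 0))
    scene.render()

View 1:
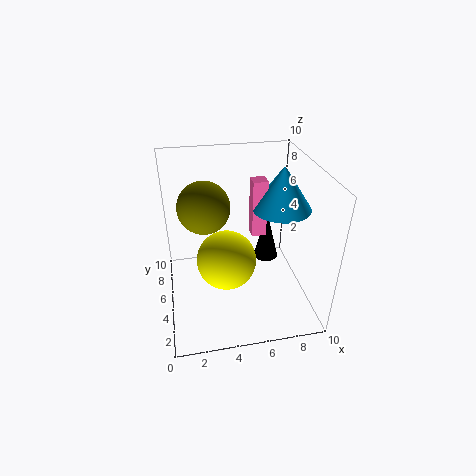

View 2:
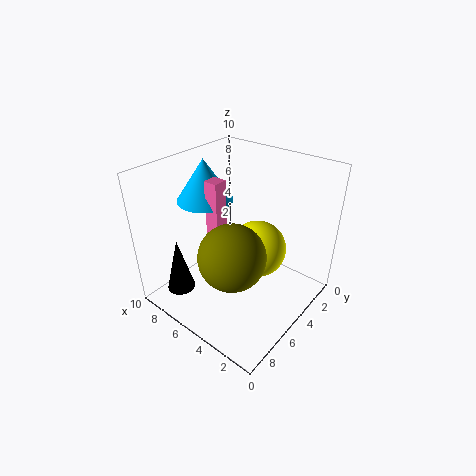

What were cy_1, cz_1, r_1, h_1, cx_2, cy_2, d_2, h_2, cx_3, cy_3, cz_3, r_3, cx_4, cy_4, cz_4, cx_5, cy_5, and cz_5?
cy_1 = 5; cz_1 = 7; r_1 = 2; h_1 = 3; cx_2 = 6; cy_2 = 5; d_2 = 1; h_2 = 4; cx_3 = 8; cy_3 = 8; cz_3 = 1; r_3 = 1; cx_4 = 3; cy_4 = 8; cz_4 = 6; cx_5 = 4; cy_5 = 4; cz_5 = 4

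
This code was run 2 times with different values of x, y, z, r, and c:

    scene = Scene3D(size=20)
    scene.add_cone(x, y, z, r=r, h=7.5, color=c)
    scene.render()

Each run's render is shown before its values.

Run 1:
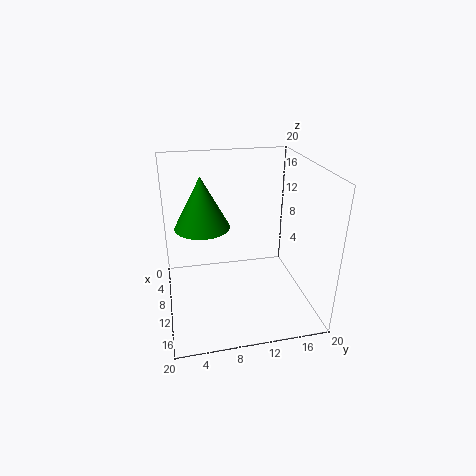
x = 6.5, y = 5.5, z = 10.5, r = 4, c = 'green'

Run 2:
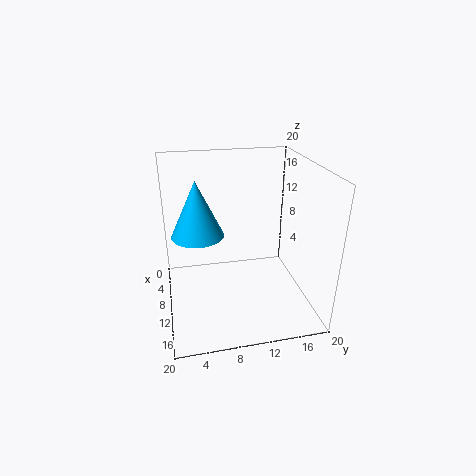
x = 10, y = 4.5, z = 11, r = 3.5, c = 'deepskyblue'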